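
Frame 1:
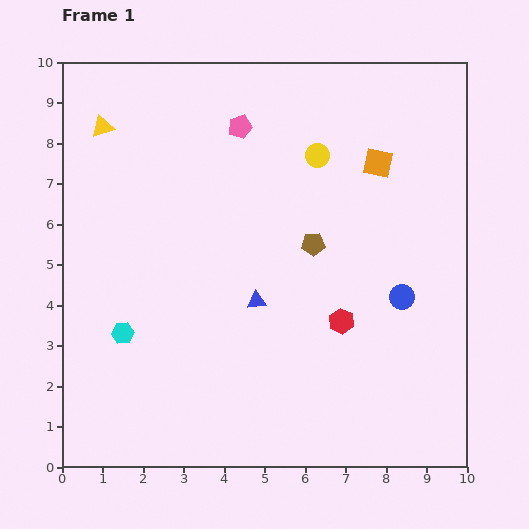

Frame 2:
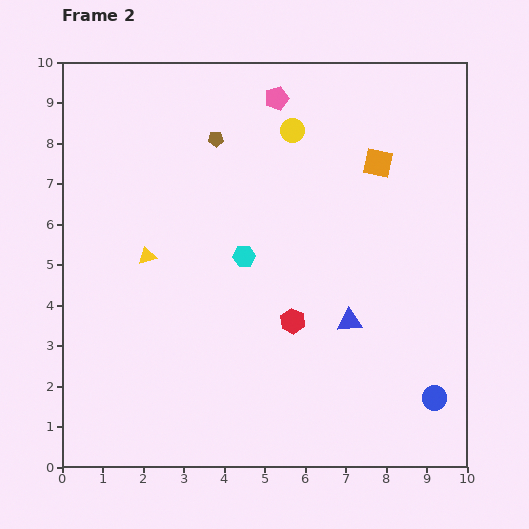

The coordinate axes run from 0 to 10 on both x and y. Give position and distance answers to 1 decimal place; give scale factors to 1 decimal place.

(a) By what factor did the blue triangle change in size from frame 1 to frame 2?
1.3×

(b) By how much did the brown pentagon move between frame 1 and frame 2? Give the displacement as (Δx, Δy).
(-2.4, 2.6)

The brown pentagon was at (6.2, 5.5) in frame 1 and (3.8, 8.1) in frame 2.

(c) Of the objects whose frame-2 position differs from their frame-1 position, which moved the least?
the yellow circle

(moved 0.8)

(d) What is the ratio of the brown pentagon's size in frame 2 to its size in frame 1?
0.7×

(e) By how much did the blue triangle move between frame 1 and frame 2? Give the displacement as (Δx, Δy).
(2.3, -0.5)

The blue triangle was at (4.8, 4.1) in frame 1 and (7.1, 3.6) in frame 2.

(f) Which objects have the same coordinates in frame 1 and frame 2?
the orange square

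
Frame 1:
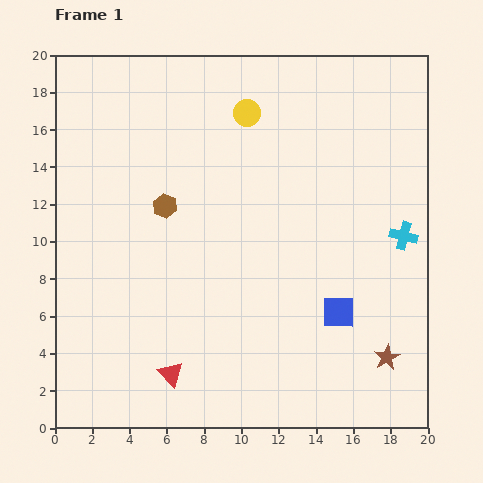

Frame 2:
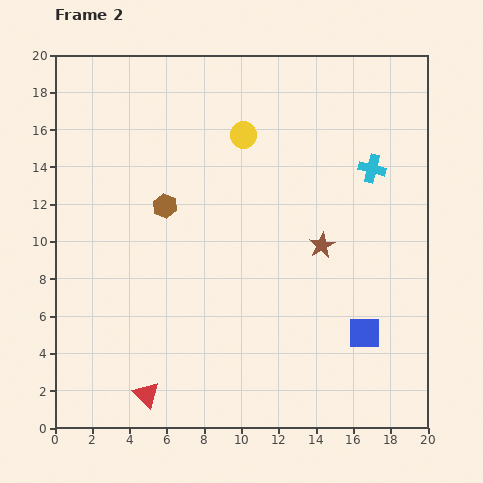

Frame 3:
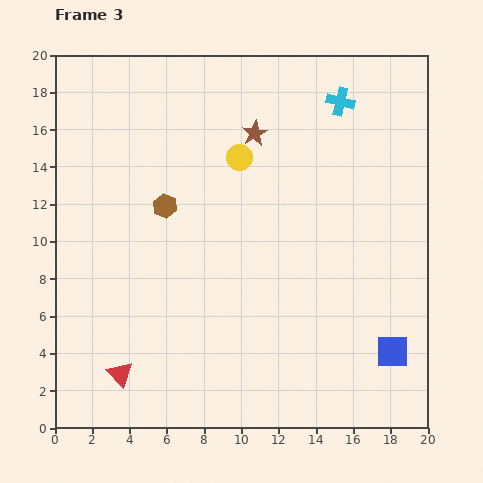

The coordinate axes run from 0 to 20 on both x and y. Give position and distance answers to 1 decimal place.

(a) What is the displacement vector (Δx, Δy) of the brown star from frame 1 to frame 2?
(-3.5, 6.0)

The brown star was at (17.8, 3.8) in frame 1 and (14.3, 9.8) in frame 2.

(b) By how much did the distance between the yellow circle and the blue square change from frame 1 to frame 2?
+0.6

Distance in frame 1: 11.8. Distance in frame 2: 12.4.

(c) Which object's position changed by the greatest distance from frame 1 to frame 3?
the brown star

(moved 13.9; next 8.0)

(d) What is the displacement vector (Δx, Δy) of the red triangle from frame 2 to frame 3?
(-1.4, 1.1)

The red triangle was at (4.9, 1.8) in frame 2 and (3.5, 2.9) in frame 3.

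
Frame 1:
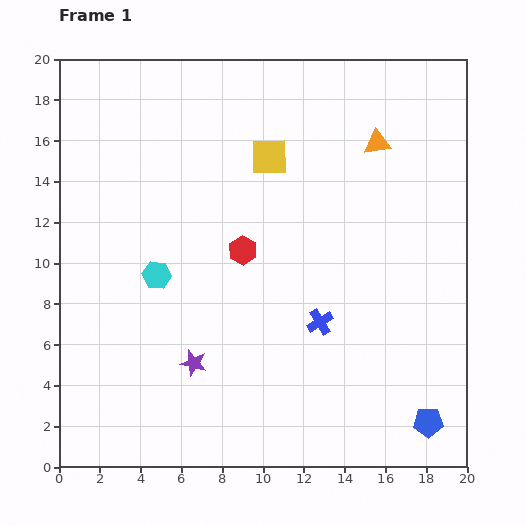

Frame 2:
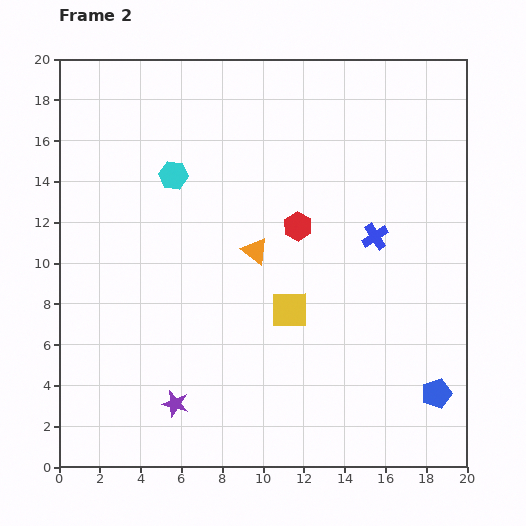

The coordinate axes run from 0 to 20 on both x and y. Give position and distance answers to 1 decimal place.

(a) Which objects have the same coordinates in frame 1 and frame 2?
none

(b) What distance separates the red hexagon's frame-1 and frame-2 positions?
3.0

The red hexagon moved from (9.0, 10.6) to (11.7, 11.8), a distance of √(2.7² + 1.2²) ≈ 3.0.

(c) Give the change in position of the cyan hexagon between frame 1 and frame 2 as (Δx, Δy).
(0.8, 4.9)

The cyan hexagon was at (4.8, 9.4) in frame 1 and (5.6, 14.3) in frame 2.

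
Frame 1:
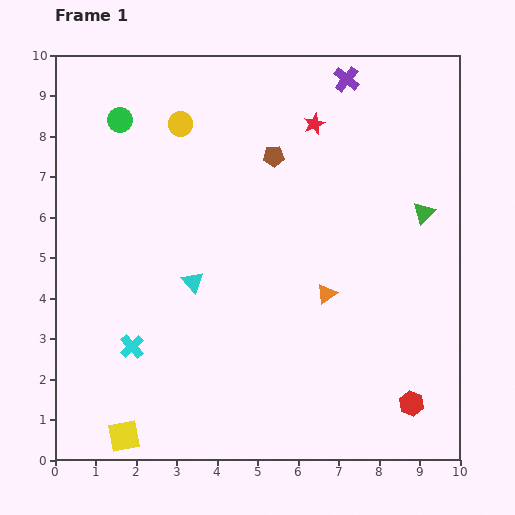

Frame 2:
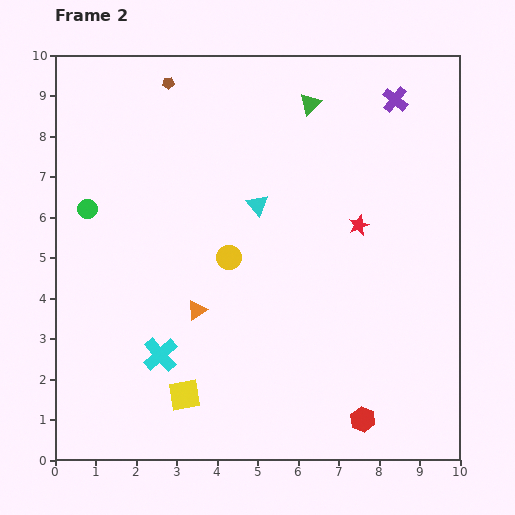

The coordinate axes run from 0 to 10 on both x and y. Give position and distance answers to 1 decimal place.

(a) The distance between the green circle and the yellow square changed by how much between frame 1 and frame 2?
-2.6

Distance in frame 1: 7.8. Distance in frame 2: 5.2.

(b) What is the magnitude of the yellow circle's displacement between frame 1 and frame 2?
3.5

The yellow circle moved from (3.1, 8.3) to (4.3, 5.0), a distance of √(1.2² + 3.3²) ≈ 3.5.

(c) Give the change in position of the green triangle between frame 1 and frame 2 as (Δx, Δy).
(-2.8, 2.7)

The green triangle was at (9.1, 6.1) in frame 1 and (6.3, 8.8) in frame 2.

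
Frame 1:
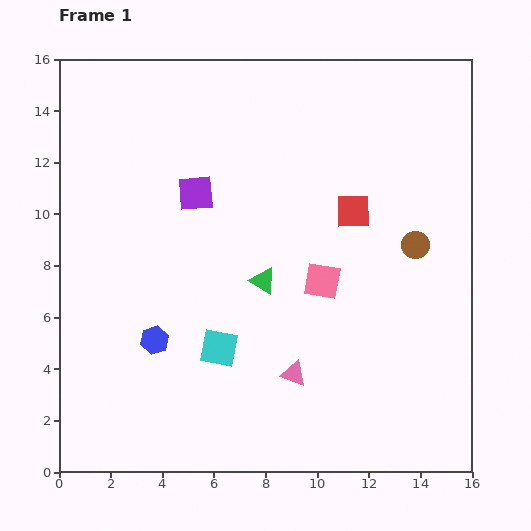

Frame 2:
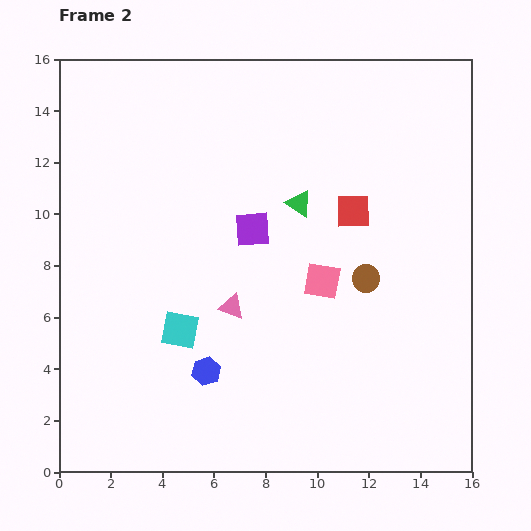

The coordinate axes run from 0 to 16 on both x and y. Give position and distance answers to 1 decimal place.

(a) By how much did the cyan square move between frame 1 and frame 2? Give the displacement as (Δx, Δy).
(-1.5, 0.7)

The cyan square was at (6.2, 4.8) in frame 1 and (4.7, 5.5) in frame 2.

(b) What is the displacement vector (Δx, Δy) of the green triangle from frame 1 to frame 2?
(1.4, 3.0)

The green triangle was at (7.9, 7.4) in frame 1 and (9.3, 10.4) in frame 2.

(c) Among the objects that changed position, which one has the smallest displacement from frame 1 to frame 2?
the cyan square

(moved 1.7)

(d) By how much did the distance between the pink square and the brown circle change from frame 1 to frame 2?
-2.2

Distance in frame 1: 3.9. Distance in frame 2: 1.7.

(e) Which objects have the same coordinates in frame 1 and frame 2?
the pink square, the red square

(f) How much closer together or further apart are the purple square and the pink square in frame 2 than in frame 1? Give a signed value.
-2.6

Distance in frame 1: 6.0. Distance in frame 2: 3.4.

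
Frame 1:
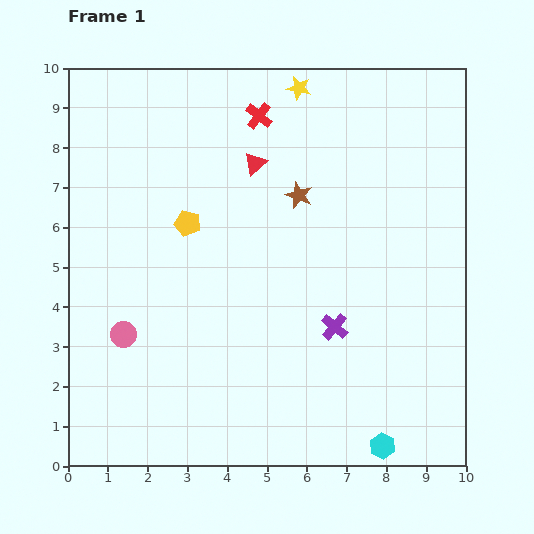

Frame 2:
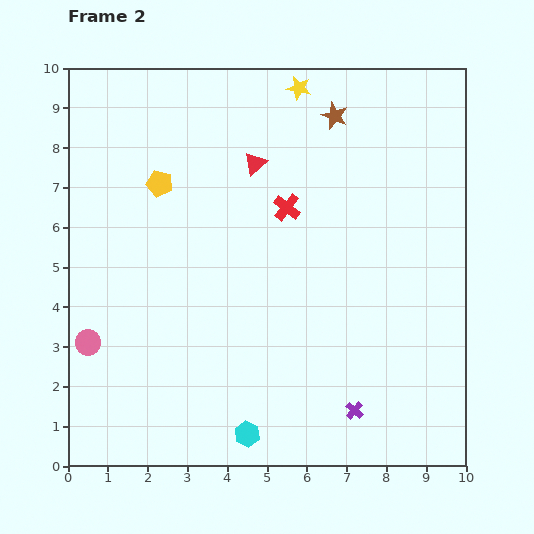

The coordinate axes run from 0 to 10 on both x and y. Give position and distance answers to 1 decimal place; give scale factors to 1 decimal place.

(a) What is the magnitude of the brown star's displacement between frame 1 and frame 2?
2.2

The brown star moved from (5.8, 6.8) to (6.7, 8.8), a distance of √(0.9² + 2.0²) ≈ 2.2.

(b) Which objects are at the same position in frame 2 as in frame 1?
the yellow star, the red triangle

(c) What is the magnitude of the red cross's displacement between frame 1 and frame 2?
2.4

The red cross moved from (4.8, 8.8) to (5.5, 6.5), a distance of √(0.7² + 2.3²) ≈ 2.4.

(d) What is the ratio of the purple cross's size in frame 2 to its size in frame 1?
0.7×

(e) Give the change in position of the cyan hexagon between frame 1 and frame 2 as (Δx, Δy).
(-3.4, 0.3)

The cyan hexagon was at (7.9, 0.5) in frame 1 and (4.5, 0.8) in frame 2.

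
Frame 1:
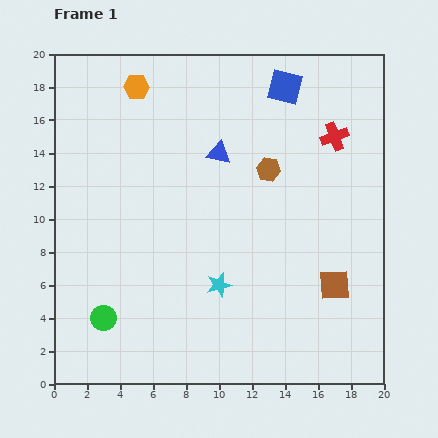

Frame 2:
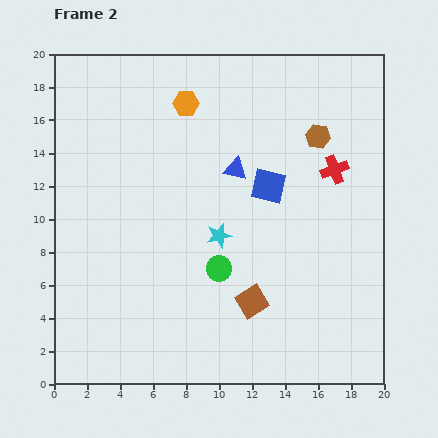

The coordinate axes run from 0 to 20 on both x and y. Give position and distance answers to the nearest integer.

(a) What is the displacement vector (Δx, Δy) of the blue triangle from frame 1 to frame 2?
(1, -1)

The blue triangle was at (10, 14) in frame 1 and (11, 13) in frame 2.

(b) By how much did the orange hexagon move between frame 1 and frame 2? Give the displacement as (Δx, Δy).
(3, -1)

The orange hexagon was at (5, 18) in frame 1 and (8, 17) in frame 2.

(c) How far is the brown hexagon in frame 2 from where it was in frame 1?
4

The brown hexagon moved from (13, 13) to (16, 15), a distance of √(3² + 2²) ≈ 4.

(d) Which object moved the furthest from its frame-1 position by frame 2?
the green circle

(moved 8; next 6)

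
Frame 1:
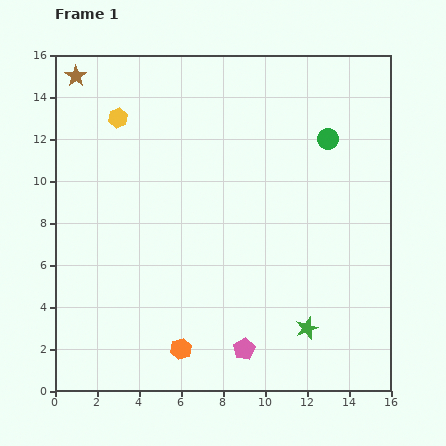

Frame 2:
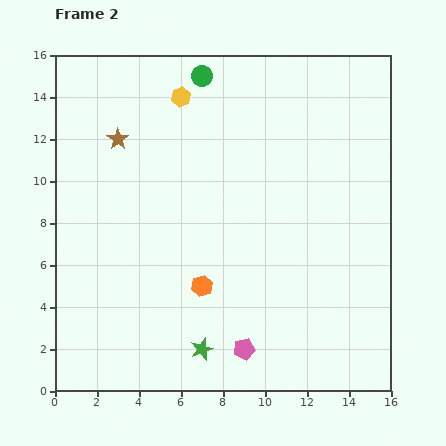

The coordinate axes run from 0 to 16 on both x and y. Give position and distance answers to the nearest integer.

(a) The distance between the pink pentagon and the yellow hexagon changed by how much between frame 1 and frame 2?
-1

Distance in frame 1: 13. Distance in frame 2: 12.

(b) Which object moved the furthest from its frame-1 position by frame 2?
the green circle

(moved 7; next 5)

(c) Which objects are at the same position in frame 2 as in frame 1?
the pink pentagon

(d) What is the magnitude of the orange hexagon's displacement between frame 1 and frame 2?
3

The orange hexagon moved from (6, 2) to (7, 5), a distance of √(1² + 3²) ≈ 3.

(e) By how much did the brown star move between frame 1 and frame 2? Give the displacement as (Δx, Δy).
(2, -3)

The brown star was at (1, 15) in frame 1 and (3, 12) in frame 2.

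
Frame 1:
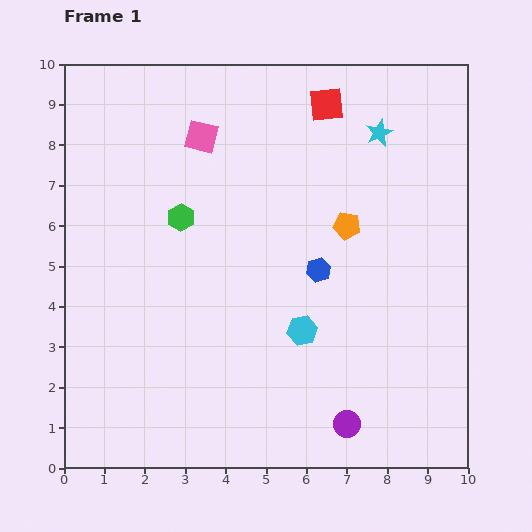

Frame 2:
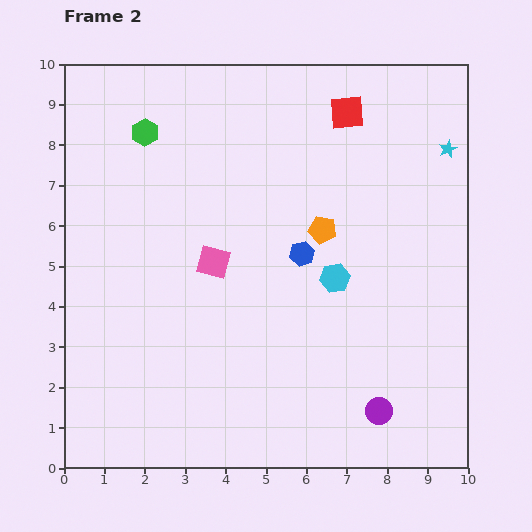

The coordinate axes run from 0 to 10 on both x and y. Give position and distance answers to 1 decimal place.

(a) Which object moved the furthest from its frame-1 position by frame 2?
the pink square

(moved 3.1; next 2.3)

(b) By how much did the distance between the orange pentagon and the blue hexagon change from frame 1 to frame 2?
-0.5

Distance in frame 1: 1.3. Distance in frame 2: 0.8.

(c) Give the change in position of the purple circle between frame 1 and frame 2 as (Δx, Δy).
(0.8, 0.3)

The purple circle was at (7.0, 1.1) in frame 1 and (7.8, 1.4) in frame 2.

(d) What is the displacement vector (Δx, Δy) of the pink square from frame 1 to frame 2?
(0.3, -3.1)

The pink square was at (3.4, 8.2) in frame 1 and (3.7, 5.1) in frame 2.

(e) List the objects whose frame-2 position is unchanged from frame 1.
none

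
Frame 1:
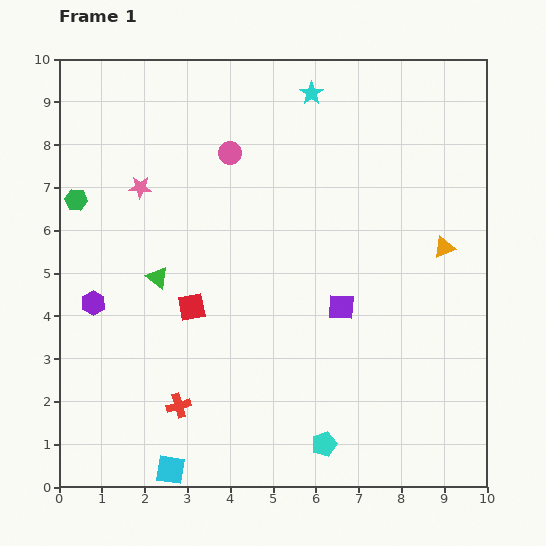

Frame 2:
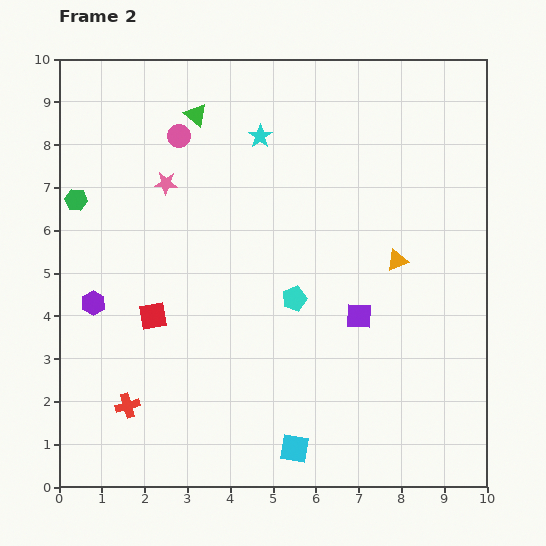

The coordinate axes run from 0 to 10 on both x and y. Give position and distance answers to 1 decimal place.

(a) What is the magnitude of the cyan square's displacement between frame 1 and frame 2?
2.9

The cyan square moved from (2.6, 0.4) to (5.5, 0.9), a distance of √(2.9² + 0.5²) ≈ 2.9.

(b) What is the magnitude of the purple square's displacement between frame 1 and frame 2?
0.4

The purple square moved from (6.6, 4.2) to (7.0, 4.0), a distance of √(0.4² + 0.2²) ≈ 0.4.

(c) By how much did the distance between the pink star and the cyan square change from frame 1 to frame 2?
+0.3

Distance in frame 1: 6.6. Distance in frame 2: 6.9.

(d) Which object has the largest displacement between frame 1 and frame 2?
the green triangle

(moved 3.9; next 3.5)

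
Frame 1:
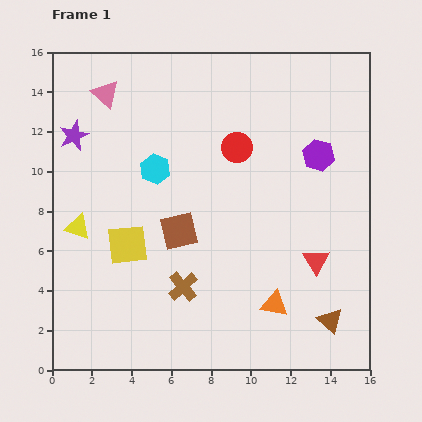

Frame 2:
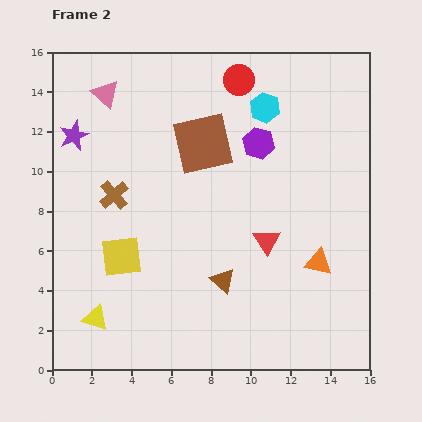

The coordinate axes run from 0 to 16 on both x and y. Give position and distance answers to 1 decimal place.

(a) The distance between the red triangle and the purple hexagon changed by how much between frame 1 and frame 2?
-0.4

Distance in frame 1: 5.3. Distance in frame 2: 4.9.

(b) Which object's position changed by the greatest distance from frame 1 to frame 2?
the cyan hexagon

(moved 6.3; next 5.8)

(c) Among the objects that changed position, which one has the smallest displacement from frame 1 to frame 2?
the yellow square

(moved 0.7)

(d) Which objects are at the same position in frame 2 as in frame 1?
the pink triangle, the purple star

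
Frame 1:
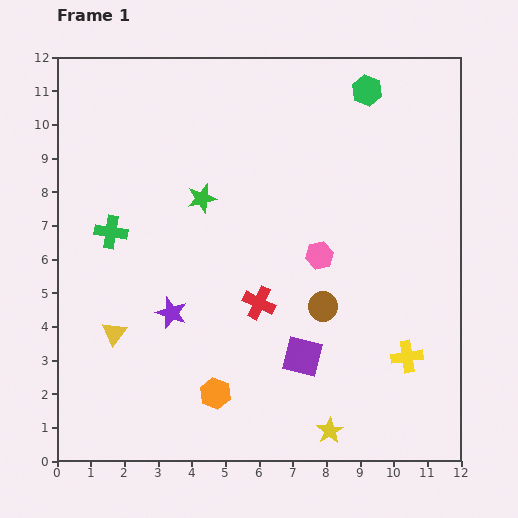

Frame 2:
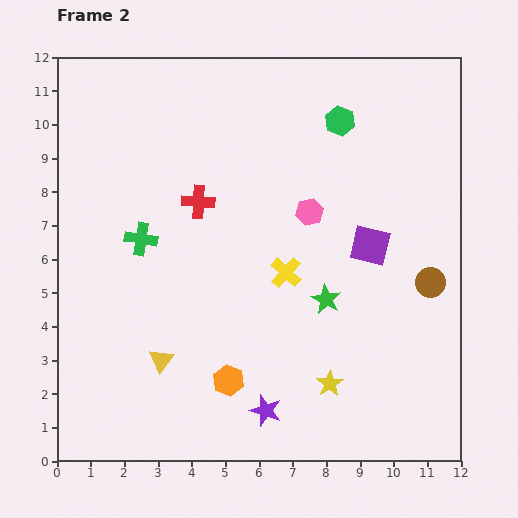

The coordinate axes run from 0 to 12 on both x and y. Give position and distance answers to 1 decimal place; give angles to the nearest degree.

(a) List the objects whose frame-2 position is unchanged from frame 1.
none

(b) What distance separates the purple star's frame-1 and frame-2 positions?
4.0

The purple star moved from (3.4, 4.4) to (6.2, 1.5), a distance of √(2.8² + 2.9²) ≈ 4.0.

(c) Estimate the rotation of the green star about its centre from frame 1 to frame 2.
30° counter-clockwise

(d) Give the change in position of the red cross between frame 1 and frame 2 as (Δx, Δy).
(-1.8, 3.0)

The red cross was at (6.0, 4.7) in frame 1 and (4.2, 7.7) in frame 2.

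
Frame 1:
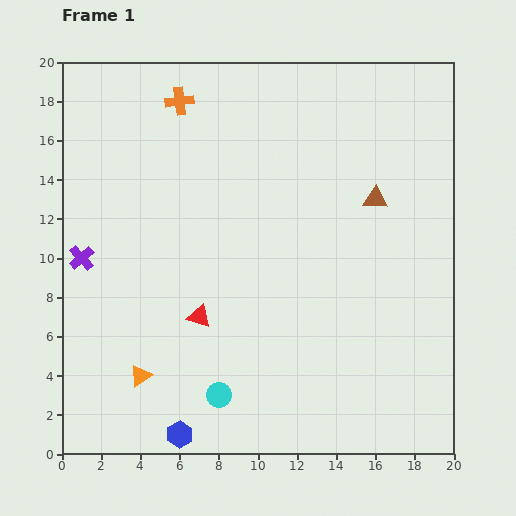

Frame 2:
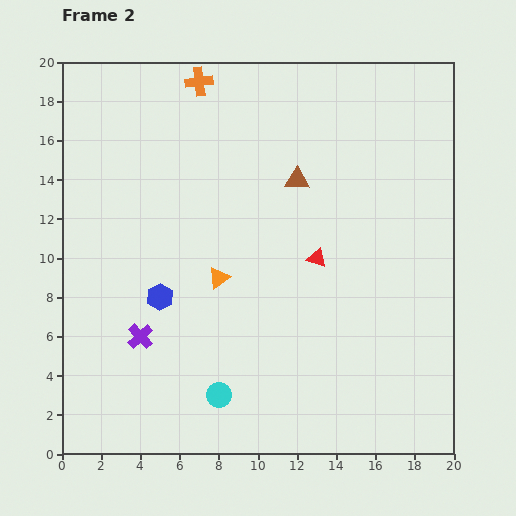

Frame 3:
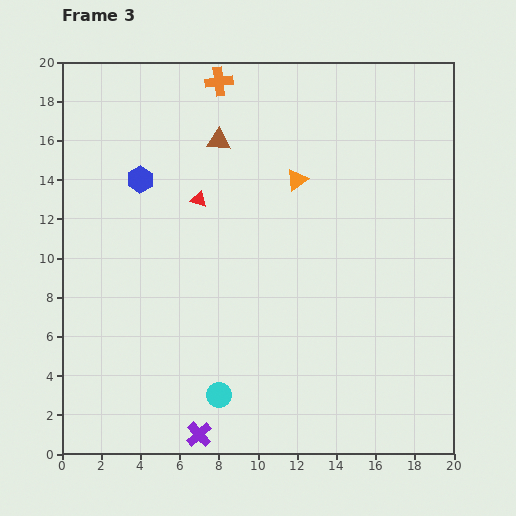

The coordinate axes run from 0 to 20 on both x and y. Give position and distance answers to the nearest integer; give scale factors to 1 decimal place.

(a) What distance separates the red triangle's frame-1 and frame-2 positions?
7

The red triangle moved from (7, 7) to (13, 10), a distance of √(6² + 3²) ≈ 7.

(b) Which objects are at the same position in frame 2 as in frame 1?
the cyan circle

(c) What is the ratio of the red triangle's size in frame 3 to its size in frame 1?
0.7×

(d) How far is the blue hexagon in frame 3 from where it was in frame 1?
13

The blue hexagon moved from (6, 1) to (4, 14), a distance of √(2² + 13²) ≈ 13.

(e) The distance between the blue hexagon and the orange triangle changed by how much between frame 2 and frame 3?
+5

Distance in frame 2: 3. Distance in frame 3: 8.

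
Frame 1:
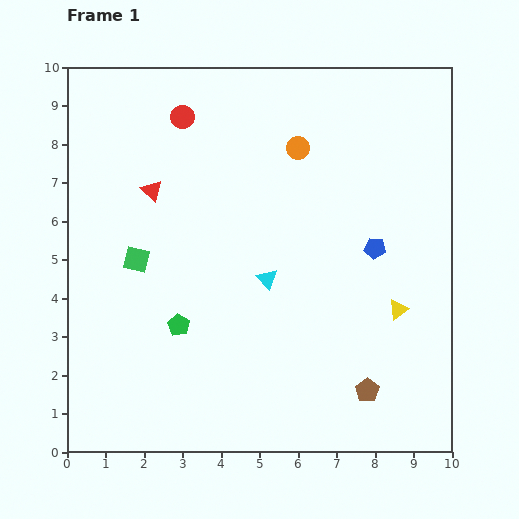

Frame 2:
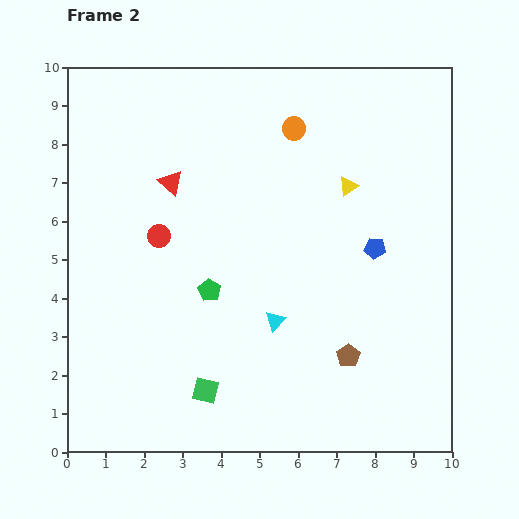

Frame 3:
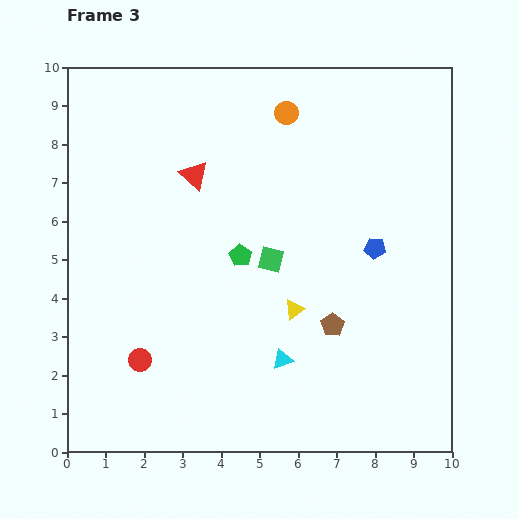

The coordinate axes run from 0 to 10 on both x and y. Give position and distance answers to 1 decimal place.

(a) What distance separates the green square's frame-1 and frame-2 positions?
3.8

The green square moved from (1.8, 5.0) to (3.6, 1.6), a distance of √(1.8² + 3.4²) ≈ 3.8.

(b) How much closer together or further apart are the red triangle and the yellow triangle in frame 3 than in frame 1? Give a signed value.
-2.7

Distance in frame 1: 7.1. Distance in frame 3: 4.4.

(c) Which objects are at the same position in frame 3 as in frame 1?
the blue pentagon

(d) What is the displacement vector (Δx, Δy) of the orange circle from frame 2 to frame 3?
(-0.2, 0.4)

The orange circle was at (5.9, 8.4) in frame 2 and (5.7, 8.8) in frame 3.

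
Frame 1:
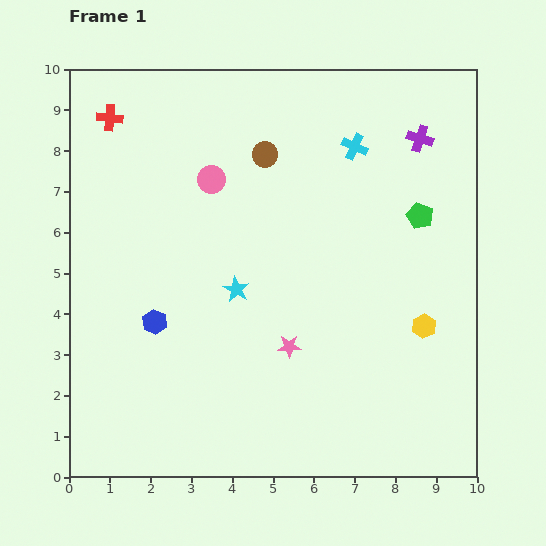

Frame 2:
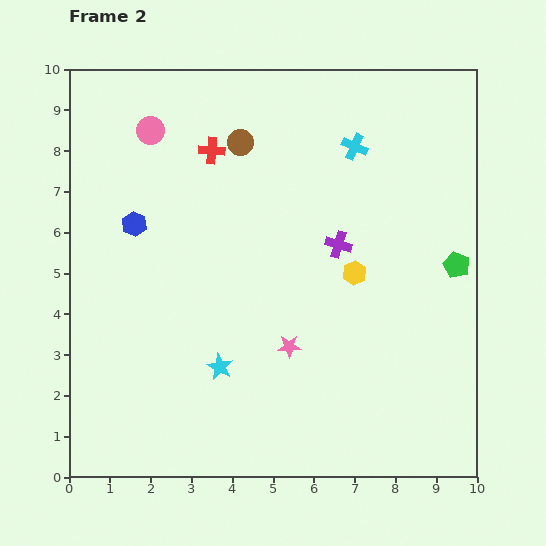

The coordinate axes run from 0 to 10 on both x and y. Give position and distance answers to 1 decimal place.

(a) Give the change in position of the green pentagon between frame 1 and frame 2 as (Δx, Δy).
(0.9, -1.2)

The green pentagon was at (8.6, 6.4) in frame 1 and (9.5, 5.2) in frame 2.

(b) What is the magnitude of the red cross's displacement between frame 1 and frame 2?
2.6

The red cross moved from (1.0, 8.8) to (3.5, 8.0), a distance of √(2.5² + 0.8²) ≈ 2.6.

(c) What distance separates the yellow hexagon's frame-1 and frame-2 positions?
2.1

The yellow hexagon moved from (8.7, 3.7) to (7.0, 5.0), a distance of √(1.7² + 1.3²) ≈ 2.1.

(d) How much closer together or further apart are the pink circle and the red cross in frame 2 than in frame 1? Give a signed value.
-1.3

Distance in frame 1: 2.9. Distance in frame 2: 1.6.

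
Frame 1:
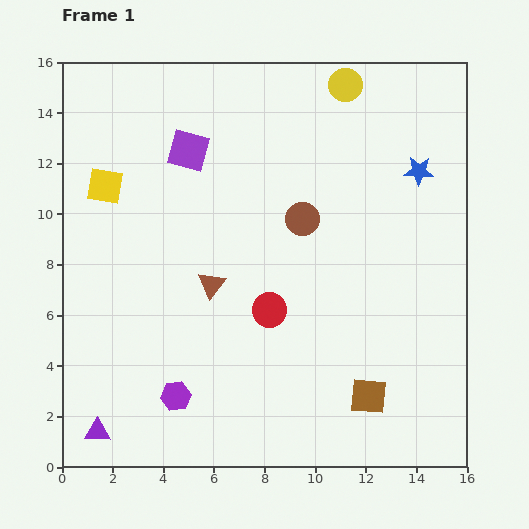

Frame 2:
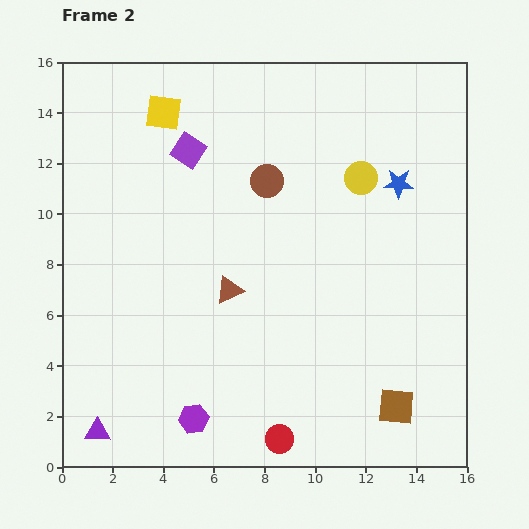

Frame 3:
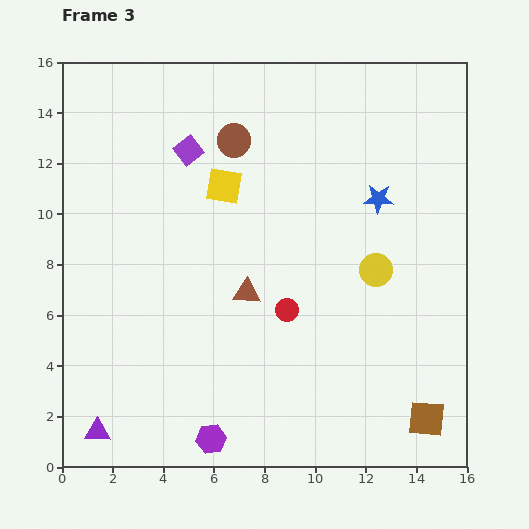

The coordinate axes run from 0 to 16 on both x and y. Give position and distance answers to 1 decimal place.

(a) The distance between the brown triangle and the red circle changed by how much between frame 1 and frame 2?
+3.7

Distance in frame 1: 2.5. Distance in frame 2: 6.2.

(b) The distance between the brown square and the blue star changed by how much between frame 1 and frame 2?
-0.3

Distance in frame 1: 9.1. Distance in frame 2: 8.8.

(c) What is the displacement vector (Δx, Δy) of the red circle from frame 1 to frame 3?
(0.7, 0.0)

The red circle was at (8.2, 6.2) in frame 1 and (8.9, 6.2) in frame 3.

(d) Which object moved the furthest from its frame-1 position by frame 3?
the yellow circle

(moved 7.4; next 4.7)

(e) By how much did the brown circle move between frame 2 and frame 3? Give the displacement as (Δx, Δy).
(-1.3, 1.6)

The brown circle was at (8.1, 11.3) in frame 2 and (6.8, 12.9) in frame 3.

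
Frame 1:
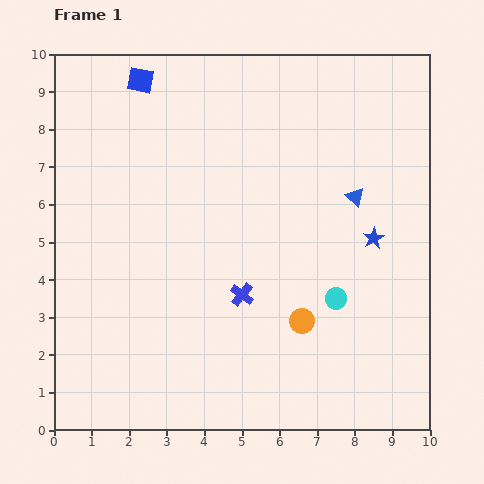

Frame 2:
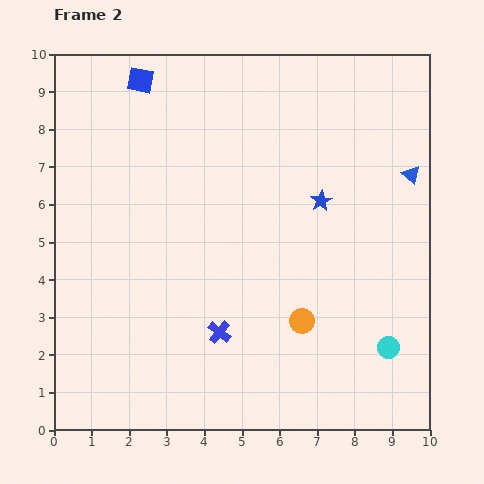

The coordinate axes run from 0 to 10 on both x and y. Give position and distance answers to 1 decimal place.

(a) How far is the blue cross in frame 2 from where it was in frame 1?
1.2

The blue cross moved from (5.0, 3.6) to (4.4, 2.6), a distance of √(0.6² + 1.0²) ≈ 1.2.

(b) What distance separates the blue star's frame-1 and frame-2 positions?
1.7

The blue star moved from (8.5, 5.1) to (7.1, 6.1), a distance of √(1.4² + 1.0²) ≈ 1.7.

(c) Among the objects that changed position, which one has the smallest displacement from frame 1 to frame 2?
the blue cross

(moved 1.2)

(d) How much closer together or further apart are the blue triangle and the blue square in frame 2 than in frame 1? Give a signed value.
+1.1

Distance in frame 1: 6.5. Distance in frame 2: 7.6.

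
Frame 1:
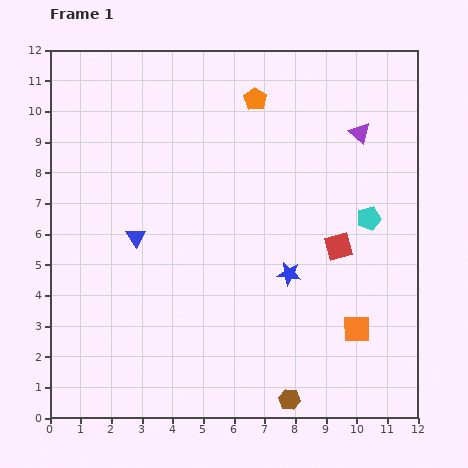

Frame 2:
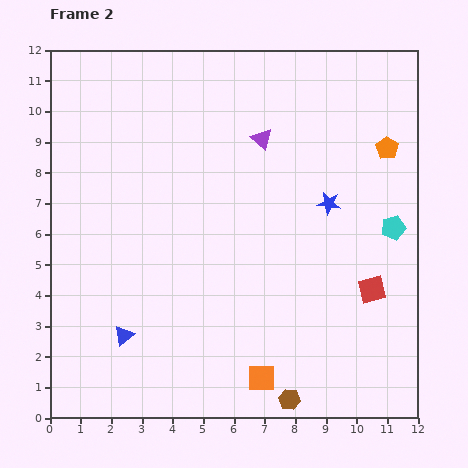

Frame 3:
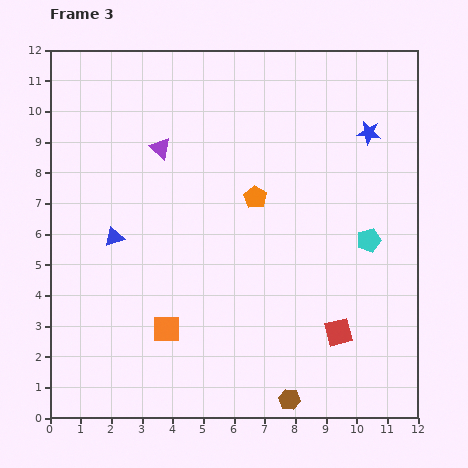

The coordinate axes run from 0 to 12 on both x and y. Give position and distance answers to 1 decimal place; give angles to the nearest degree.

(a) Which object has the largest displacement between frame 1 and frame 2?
the orange pentagon

(moved 4.6; next 3.5)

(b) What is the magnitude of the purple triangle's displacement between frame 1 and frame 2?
3.2

The purple triangle moved from (10.1, 9.3) to (6.9, 9.1), a distance of √(3.2² + 0.2²) ≈ 3.2.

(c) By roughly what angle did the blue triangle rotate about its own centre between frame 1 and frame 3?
42° clockwise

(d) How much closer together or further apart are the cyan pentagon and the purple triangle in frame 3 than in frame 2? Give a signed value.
+2.2

Distance in frame 2: 5.2. Distance in frame 3: 7.4.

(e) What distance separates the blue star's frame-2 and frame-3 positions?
2.6

The blue star moved from (9.1, 7.0) to (10.4, 9.3), a distance of √(1.3² + 2.3²) ≈ 2.6.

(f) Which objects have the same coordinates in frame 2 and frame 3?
the brown hexagon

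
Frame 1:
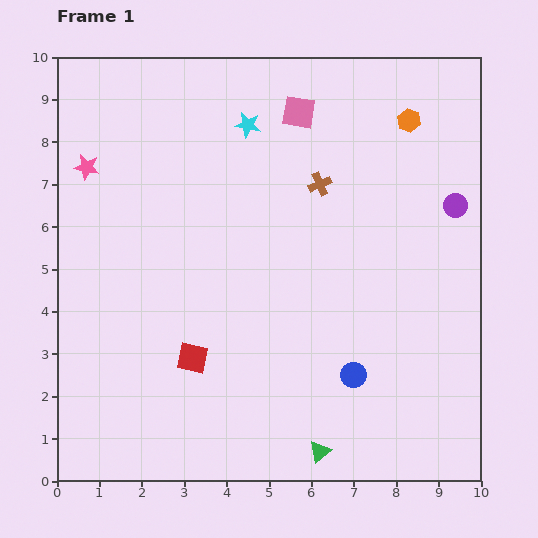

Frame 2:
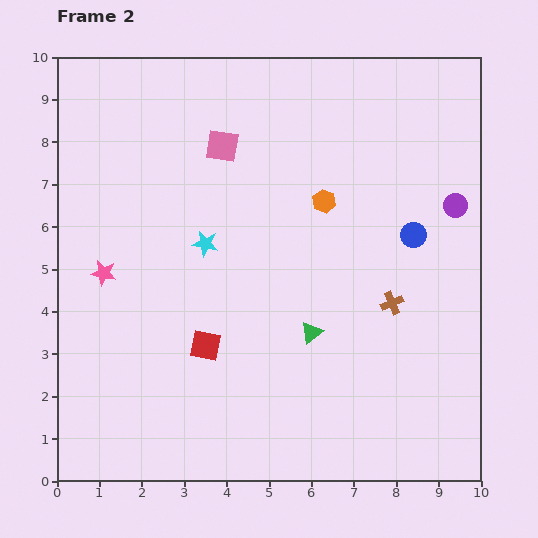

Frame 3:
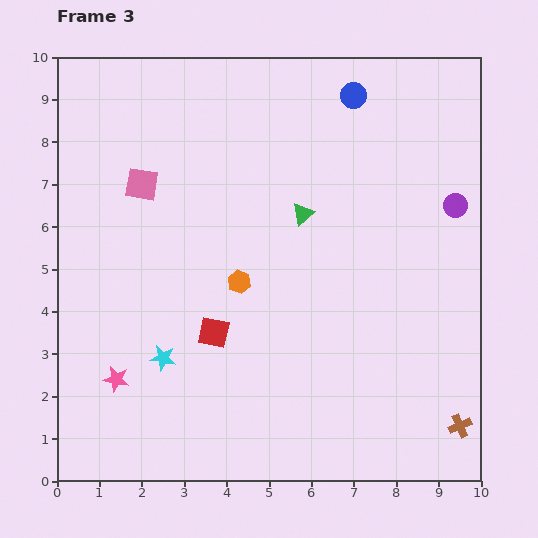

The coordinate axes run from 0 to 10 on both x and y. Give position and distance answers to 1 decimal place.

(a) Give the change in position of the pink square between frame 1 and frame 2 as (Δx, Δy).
(-1.8, -0.8)

The pink square was at (5.7, 8.7) in frame 1 and (3.9, 7.9) in frame 2.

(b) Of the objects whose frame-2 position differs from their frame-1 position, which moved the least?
the red square

(moved 0.4)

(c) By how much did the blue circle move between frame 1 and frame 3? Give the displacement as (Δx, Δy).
(0.0, 6.6)

The blue circle was at (7.0, 2.5) in frame 1 and (7.0, 9.1) in frame 3.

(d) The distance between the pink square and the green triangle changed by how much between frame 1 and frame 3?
-4.1

Distance in frame 1: 8.0. Distance in frame 3: 3.9.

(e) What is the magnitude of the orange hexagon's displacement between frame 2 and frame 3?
2.8

The orange hexagon moved from (6.3, 6.6) to (4.3, 4.7), a distance of √(2.0² + 1.9²) ≈ 2.8.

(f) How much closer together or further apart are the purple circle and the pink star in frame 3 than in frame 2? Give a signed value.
+0.5

Distance in frame 2: 8.5. Distance in frame 3: 9.0.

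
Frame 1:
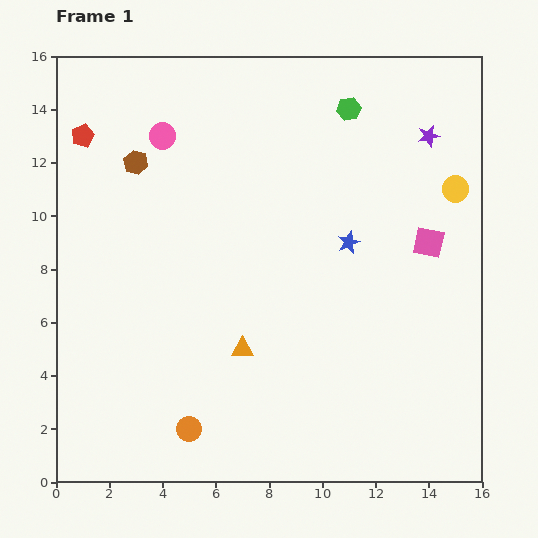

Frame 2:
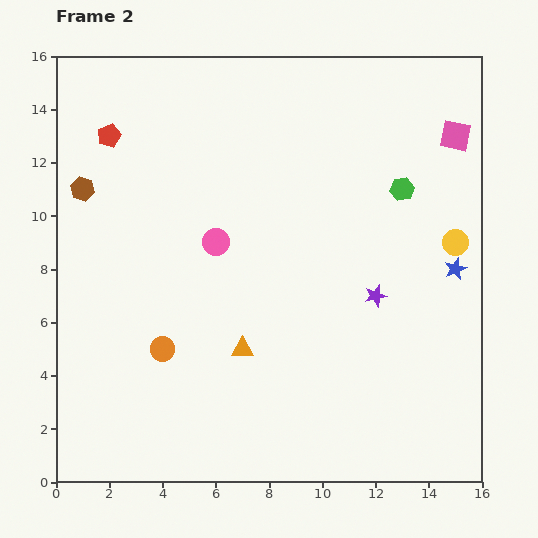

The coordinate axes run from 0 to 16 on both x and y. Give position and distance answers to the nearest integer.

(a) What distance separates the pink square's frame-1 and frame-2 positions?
4

The pink square moved from (14, 9) to (15, 13), a distance of √(1² + 4²) ≈ 4.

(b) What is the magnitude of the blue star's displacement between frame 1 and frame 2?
4

The blue star moved from (11, 9) to (15, 8), a distance of √(4² + 1²) ≈ 4.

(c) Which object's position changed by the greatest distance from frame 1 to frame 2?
the purple star

(moved 6; next 4)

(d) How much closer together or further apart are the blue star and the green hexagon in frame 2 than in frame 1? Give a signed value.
-1

Distance in frame 1: 5. Distance in frame 2: 4.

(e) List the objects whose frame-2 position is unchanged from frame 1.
the orange triangle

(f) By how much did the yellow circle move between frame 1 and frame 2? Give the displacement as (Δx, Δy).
(0, -2)

The yellow circle was at (15, 11) in frame 1 and (15, 9) in frame 2.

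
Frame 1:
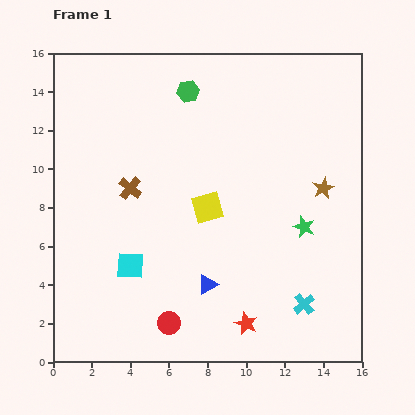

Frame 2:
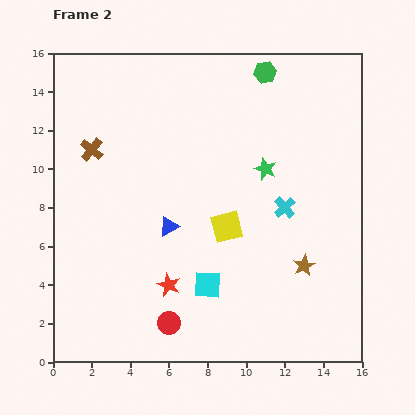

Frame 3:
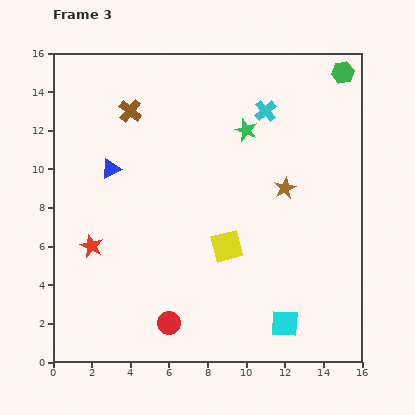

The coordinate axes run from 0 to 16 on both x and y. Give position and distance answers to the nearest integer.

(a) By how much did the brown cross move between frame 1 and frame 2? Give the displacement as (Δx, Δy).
(-2, 2)

The brown cross was at (4, 9) in frame 1 and (2, 11) in frame 2.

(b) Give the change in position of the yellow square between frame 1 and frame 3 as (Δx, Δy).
(1, -2)

The yellow square was at (8, 8) in frame 1 and (9, 6) in frame 3.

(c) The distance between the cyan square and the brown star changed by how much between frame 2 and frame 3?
+2

Distance in frame 2: 5. Distance in frame 3: 7.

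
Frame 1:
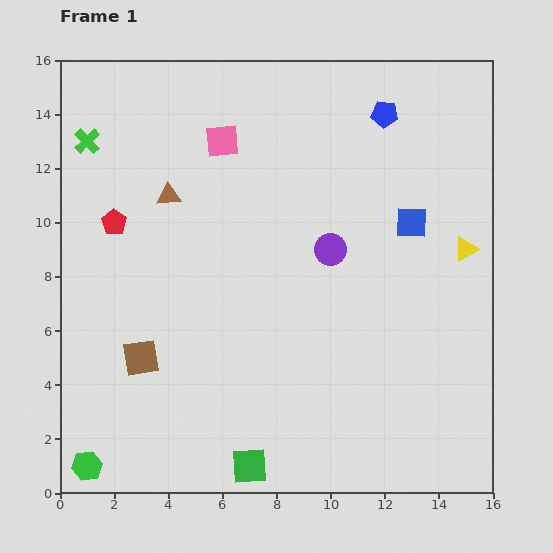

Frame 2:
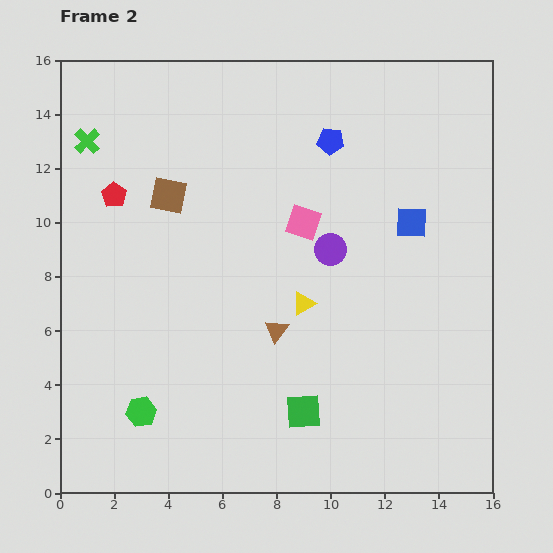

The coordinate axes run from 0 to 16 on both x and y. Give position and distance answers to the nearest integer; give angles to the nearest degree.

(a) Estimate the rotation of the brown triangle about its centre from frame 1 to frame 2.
48° counter-clockwise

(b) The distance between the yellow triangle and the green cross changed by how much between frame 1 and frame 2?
-5

Distance in frame 1: 15. Distance in frame 2: 10.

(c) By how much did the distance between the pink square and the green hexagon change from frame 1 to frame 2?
-4

Distance in frame 1: 13. Distance in frame 2: 9.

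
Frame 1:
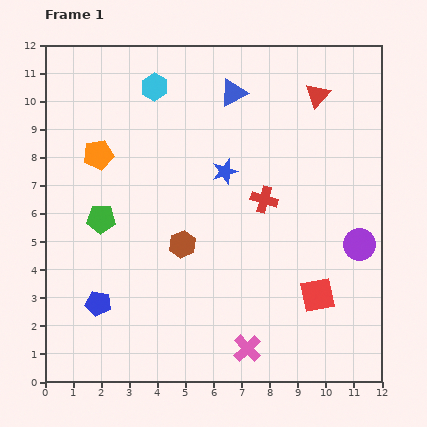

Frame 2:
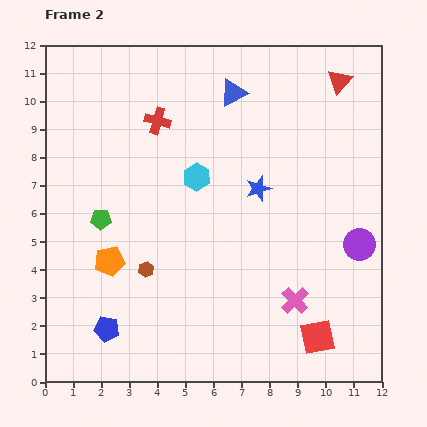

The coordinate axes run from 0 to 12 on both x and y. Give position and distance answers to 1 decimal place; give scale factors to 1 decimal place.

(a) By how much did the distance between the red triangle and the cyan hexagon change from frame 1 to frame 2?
+0.3

Distance in frame 1: 5.8. Distance in frame 2: 6.1.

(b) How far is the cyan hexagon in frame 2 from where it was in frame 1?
3.5

The cyan hexagon moved from (3.9, 10.5) to (5.4, 7.3), a distance of √(1.5² + 3.2²) ≈ 3.5.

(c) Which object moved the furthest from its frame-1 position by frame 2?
the red cross

(moved 4.7; next 3.8)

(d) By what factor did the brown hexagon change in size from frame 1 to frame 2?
0.6×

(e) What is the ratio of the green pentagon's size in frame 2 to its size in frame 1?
0.7×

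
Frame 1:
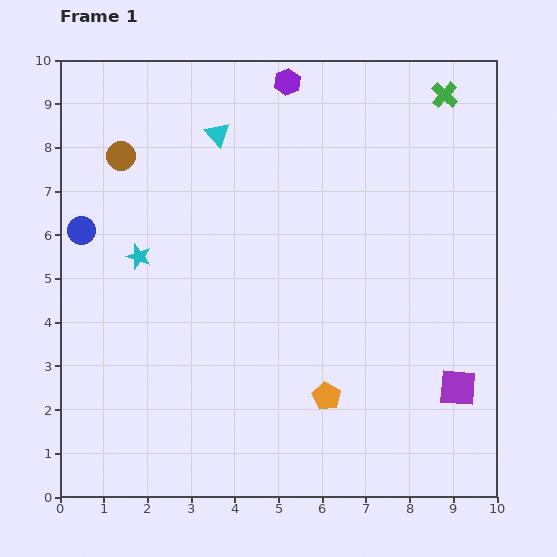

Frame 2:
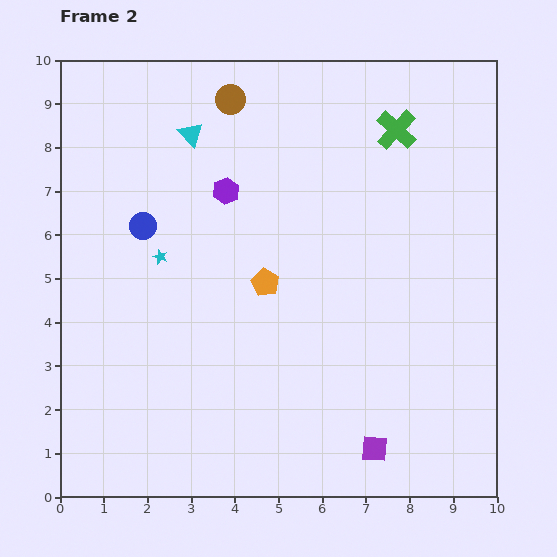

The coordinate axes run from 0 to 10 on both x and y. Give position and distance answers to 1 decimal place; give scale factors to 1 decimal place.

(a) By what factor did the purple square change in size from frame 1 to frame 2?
0.7×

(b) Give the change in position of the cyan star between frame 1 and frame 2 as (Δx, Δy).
(0.5, 0.0)

The cyan star was at (1.8, 5.5) in frame 1 and (2.3, 5.5) in frame 2.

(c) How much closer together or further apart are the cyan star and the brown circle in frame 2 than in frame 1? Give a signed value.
+1.6

Distance in frame 1: 2.3. Distance in frame 2: 3.9.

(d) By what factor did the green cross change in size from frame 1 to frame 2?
1.5×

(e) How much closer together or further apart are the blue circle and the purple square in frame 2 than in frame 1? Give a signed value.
-1.9

Distance in frame 1: 9.3. Distance in frame 2: 7.4.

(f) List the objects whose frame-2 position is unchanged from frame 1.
none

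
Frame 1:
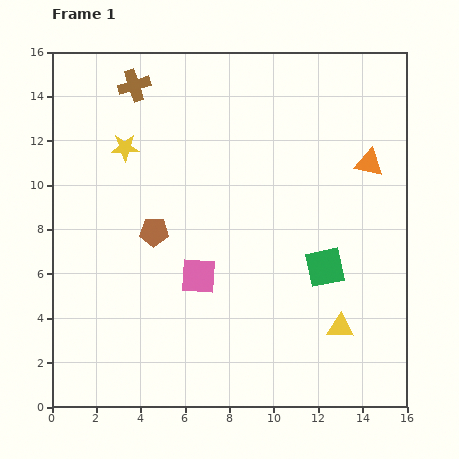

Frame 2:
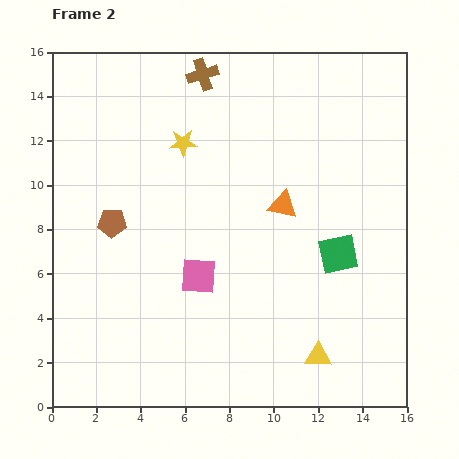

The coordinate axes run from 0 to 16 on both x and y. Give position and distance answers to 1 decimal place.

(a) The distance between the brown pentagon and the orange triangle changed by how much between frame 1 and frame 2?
-2.5

Distance in frame 1: 10.2. Distance in frame 2: 7.7.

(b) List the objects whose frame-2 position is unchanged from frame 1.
the pink square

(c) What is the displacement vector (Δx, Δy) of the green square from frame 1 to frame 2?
(0.6, 0.6)

The green square was at (12.3, 6.3) in frame 1 and (12.9, 6.9) in frame 2.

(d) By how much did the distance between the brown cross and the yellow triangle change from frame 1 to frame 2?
-0.6

Distance in frame 1: 14.3. Distance in frame 2: 13.7.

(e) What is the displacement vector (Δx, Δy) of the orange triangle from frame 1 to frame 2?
(-3.9, -1.9)

The orange triangle was at (14.3, 11.0) in frame 1 and (10.4, 9.1) in frame 2.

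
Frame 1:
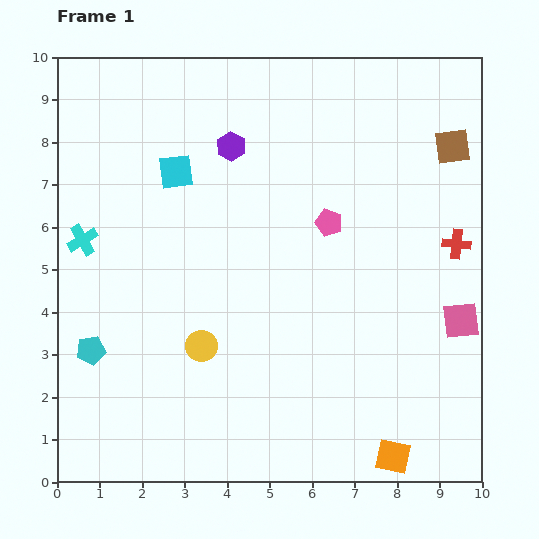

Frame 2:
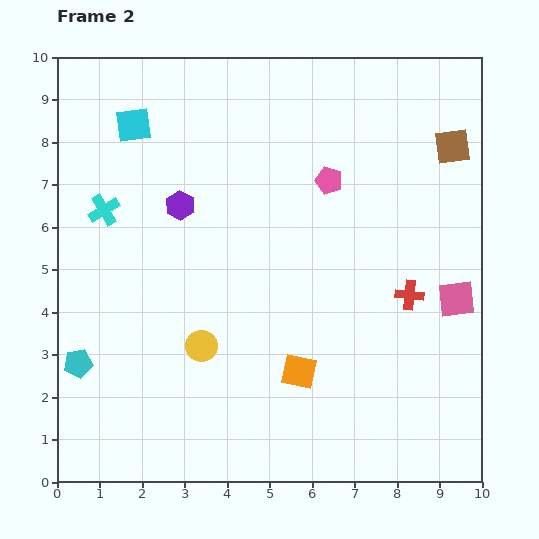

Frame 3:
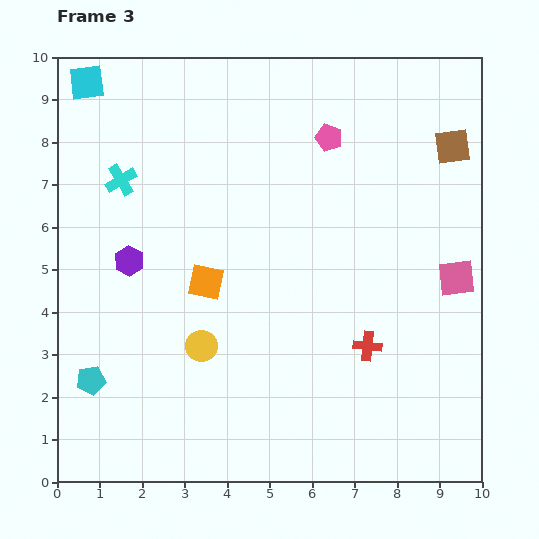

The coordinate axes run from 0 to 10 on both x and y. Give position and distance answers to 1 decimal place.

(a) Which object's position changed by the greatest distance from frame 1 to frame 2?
the orange square

(moved 3.0; next 1.8)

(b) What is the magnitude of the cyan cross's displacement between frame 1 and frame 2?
0.9

The cyan cross moved from (0.6, 5.7) to (1.1, 6.4), a distance of √(0.5² + 0.7²) ≈ 0.9.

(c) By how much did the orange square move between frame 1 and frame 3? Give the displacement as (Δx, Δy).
(-4.4, 4.1)

The orange square was at (7.9, 0.6) in frame 1 and (3.5, 4.7) in frame 3.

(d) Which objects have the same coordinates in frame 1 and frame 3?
the yellow circle, the brown square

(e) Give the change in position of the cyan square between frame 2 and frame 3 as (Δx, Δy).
(-1.1, 1.0)

The cyan square was at (1.8, 8.4) in frame 2 and (0.7, 9.4) in frame 3.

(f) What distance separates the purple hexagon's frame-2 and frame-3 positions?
1.8

The purple hexagon moved from (2.9, 6.5) to (1.7, 5.2), a distance of √(1.2² + 1.3²) ≈ 1.8.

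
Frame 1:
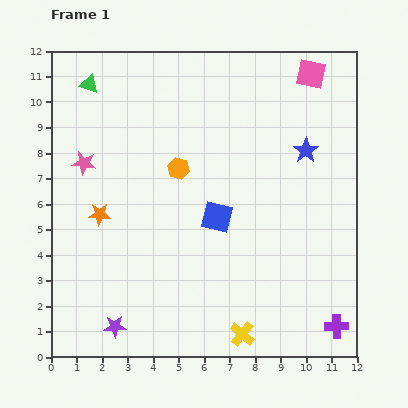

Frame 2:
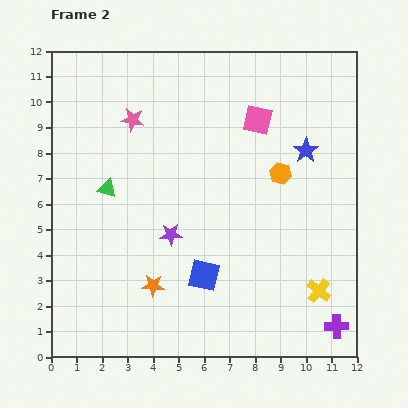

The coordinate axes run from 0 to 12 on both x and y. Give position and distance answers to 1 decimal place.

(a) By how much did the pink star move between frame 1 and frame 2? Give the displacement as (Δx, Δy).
(1.9, 1.7)

The pink star was at (1.3, 7.6) in frame 1 and (3.2, 9.3) in frame 2.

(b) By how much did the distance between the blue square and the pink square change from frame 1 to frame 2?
-0.2

Distance in frame 1: 6.7. Distance in frame 2: 6.5.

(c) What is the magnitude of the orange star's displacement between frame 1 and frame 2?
3.5

The orange star moved from (1.9, 5.6) to (4.0, 2.8), a distance of √(2.1² + 2.8²) ≈ 3.5.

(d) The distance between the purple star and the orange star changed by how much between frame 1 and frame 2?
-2.3

Distance in frame 1: 4.4. Distance in frame 2: 2.1.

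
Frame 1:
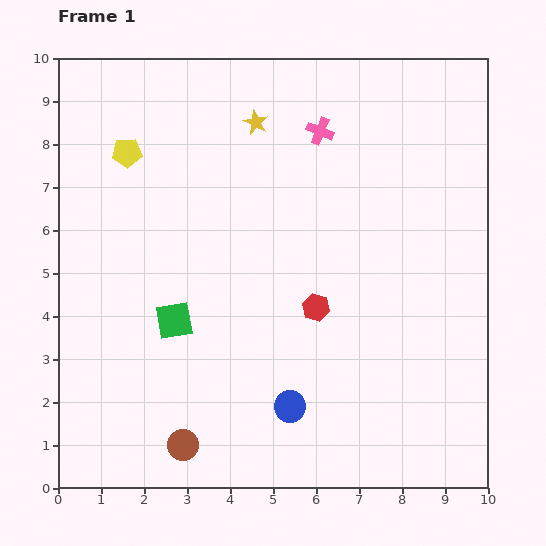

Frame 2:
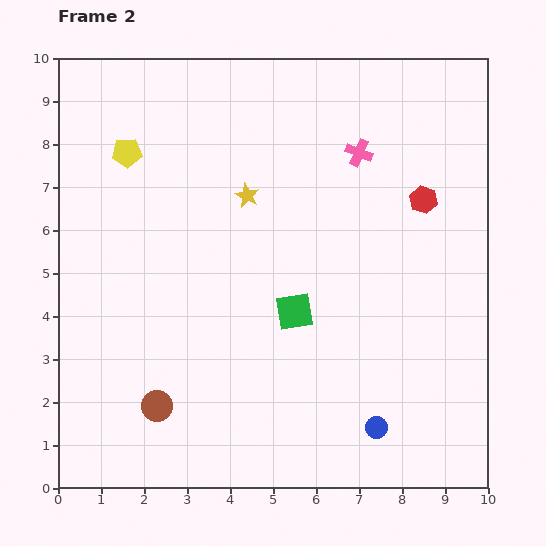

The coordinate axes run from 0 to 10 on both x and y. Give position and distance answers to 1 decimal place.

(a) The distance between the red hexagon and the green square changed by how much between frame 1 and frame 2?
+0.7

Distance in frame 1: 3.3. Distance in frame 2: 4.0.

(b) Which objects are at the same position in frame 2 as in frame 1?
the yellow pentagon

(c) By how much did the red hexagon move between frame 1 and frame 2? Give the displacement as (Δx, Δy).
(2.5, 2.5)

The red hexagon was at (6.0, 4.2) in frame 1 and (8.5, 6.7) in frame 2.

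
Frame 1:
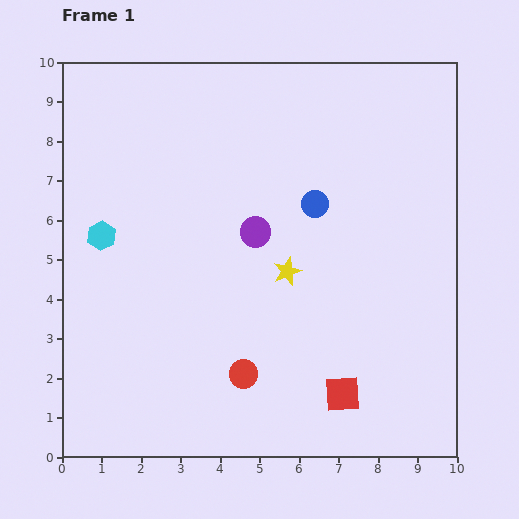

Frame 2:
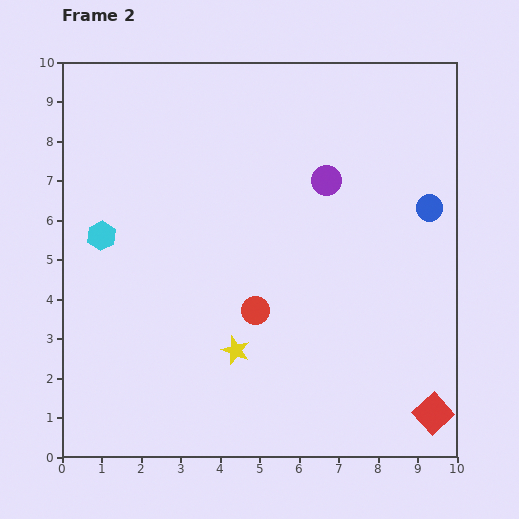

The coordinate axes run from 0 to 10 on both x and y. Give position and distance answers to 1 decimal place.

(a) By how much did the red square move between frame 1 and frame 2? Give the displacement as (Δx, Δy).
(2.3, -0.5)

The red square was at (7.1, 1.6) in frame 1 and (9.4, 1.1) in frame 2.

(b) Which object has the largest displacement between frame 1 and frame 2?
the blue circle

(moved 2.9; next 2.4)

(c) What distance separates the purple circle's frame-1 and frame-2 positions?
2.2

The purple circle moved from (4.9, 5.7) to (6.7, 7.0), a distance of √(1.8² + 1.3²) ≈ 2.2.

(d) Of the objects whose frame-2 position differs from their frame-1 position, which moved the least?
the red circle

(moved 1.6)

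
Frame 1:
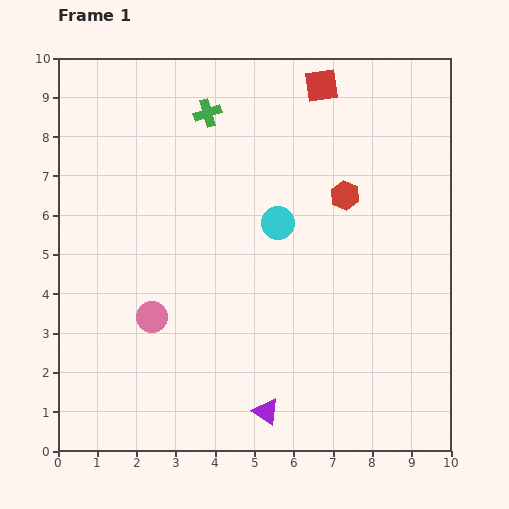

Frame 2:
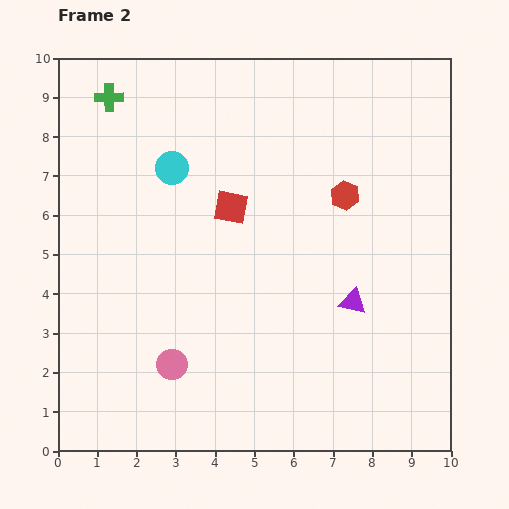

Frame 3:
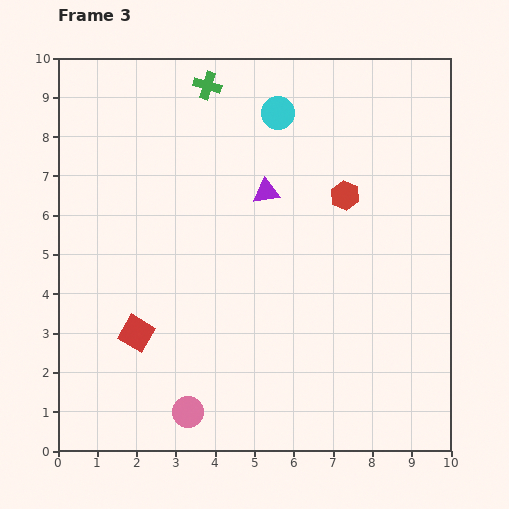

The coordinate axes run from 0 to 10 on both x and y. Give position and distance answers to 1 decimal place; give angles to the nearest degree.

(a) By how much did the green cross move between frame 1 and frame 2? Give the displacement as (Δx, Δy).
(-2.5, 0.4)

The green cross was at (3.8, 8.6) in frame 1 and (1.3, 9.0) in frame 2.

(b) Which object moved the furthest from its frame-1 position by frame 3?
the red square

(moved 7.9; next 5.6)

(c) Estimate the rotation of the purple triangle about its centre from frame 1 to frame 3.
43° counter-clockwise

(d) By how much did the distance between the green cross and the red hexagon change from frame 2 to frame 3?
-2.0

Distance in frame 2: 6.5. Distance in frame 3: 4.5.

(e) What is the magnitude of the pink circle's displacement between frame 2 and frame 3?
1.3

The pink circle moved from (2.9, 2.2) to (3.3, 1.0), a distance of √(0.4² + 1.2²) ≈ 1.3.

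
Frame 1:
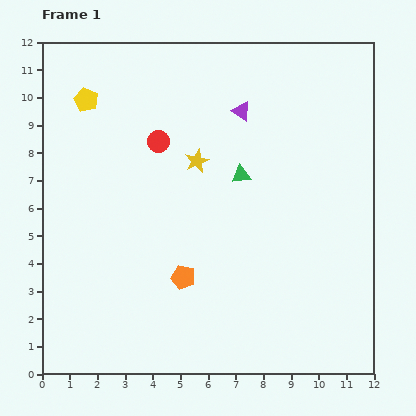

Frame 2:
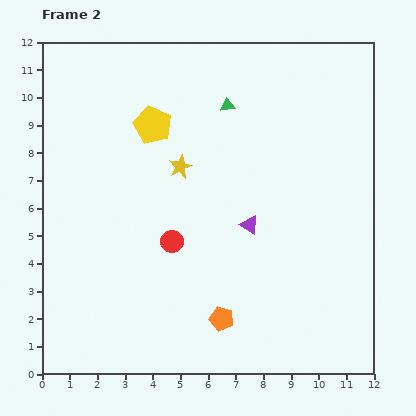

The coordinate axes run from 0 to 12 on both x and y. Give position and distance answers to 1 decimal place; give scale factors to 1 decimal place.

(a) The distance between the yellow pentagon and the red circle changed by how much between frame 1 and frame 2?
+1.3

Distance in frame 1: 3.0. Distance in frame 2: 4.3.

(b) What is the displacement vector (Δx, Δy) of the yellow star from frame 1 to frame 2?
(-0.6, -0.2)

The yellow star was at (5.6, 7.7) in frame 1 and (5.0, 7.5) in frame 2.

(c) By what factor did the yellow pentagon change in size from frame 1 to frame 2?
1.5×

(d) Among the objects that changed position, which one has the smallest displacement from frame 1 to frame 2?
the yellow star

(moved 0.6)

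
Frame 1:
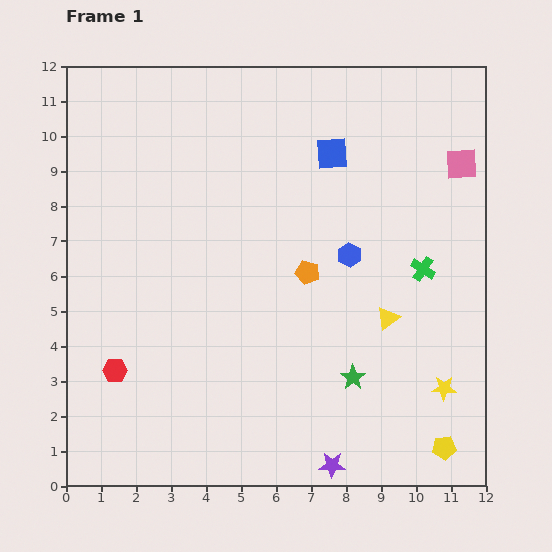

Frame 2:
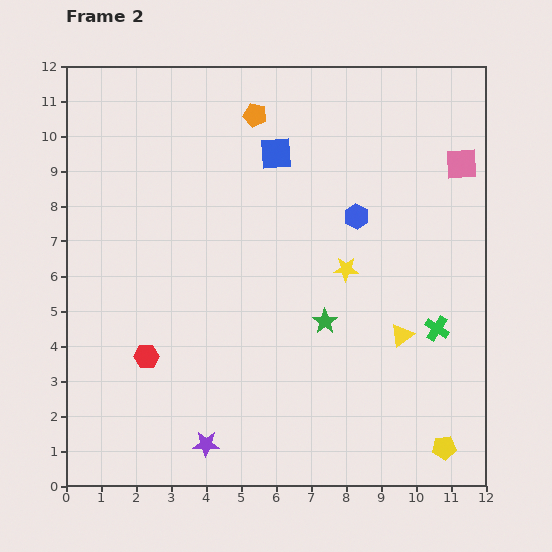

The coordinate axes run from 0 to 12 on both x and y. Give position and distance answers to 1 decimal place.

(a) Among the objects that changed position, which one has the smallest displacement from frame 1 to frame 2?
the yellow triangle

(moved 0.6)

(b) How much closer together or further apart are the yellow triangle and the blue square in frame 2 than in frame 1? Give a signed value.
+1.3

Distance in frame 1: 5.0. Distance in frame 2: 6.3.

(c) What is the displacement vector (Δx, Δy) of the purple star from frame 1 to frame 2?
(-3.6, 0.6)

The purple star was at (7.6, 0.6) in frame 1 and (4.0, 1.2) in frame 2.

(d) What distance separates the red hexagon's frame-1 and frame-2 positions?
1.0

The red hexagon moved from (1.4, 3.3) to (2.3, 3.7), a distance of √(0.9² + 0.4²) ≈ 1.0.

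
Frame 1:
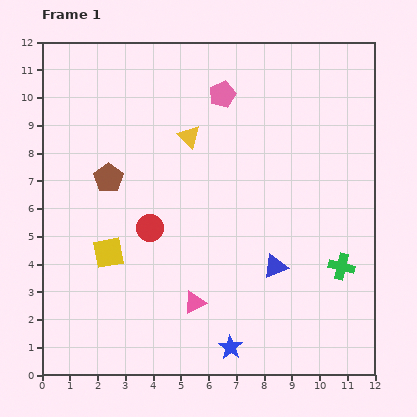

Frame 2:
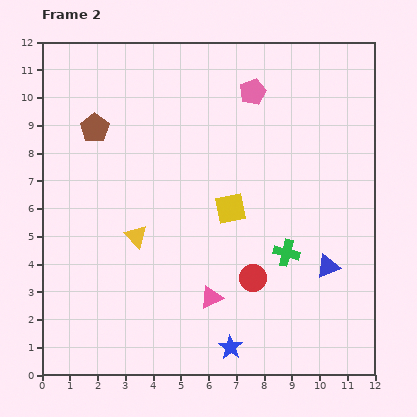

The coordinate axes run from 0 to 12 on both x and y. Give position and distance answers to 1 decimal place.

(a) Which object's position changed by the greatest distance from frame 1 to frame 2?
the yellow square

(moved 4.7; next 4.1)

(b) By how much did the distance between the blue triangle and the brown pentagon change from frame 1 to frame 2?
+3.0

Distance in frame 1: 6.8. Distance in frame 2: 9.8.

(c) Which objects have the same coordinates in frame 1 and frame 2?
the blue star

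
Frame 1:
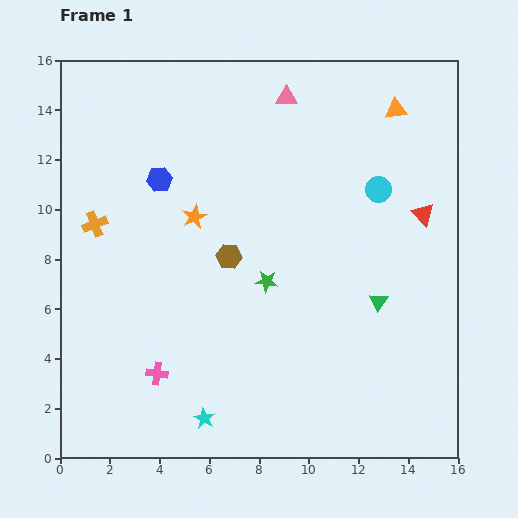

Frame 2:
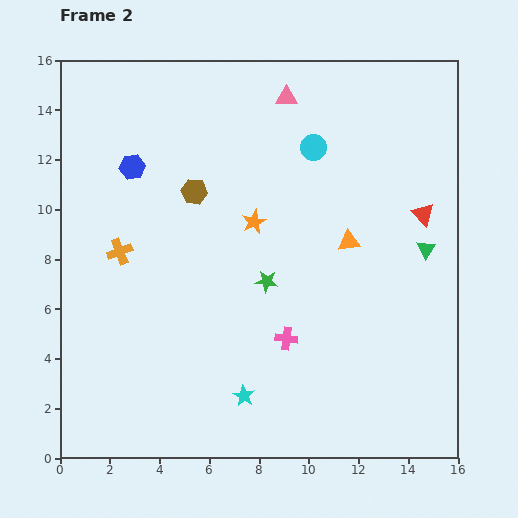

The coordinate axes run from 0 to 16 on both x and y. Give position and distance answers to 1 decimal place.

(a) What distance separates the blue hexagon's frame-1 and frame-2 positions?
1.2

The blue hexagon moved from (4.0, 11.2) to (2.9, 11.7), a distance of √(1.1² + 0.5²) ≈ 1.2.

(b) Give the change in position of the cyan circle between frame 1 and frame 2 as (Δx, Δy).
(-2.6, 1.7)

The cyan circle was at (12.8, 10.8) in frame 1 and (10.2, 12.5) in frame 2.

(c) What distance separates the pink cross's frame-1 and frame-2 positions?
5.4

The pink cross moved from (3.9, 3.4) to (9.1, 4.8), a distance of √(5.2² + 1.4²) ≈ 5.4.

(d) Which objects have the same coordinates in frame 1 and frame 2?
the green star, the pink triangle, the red triangle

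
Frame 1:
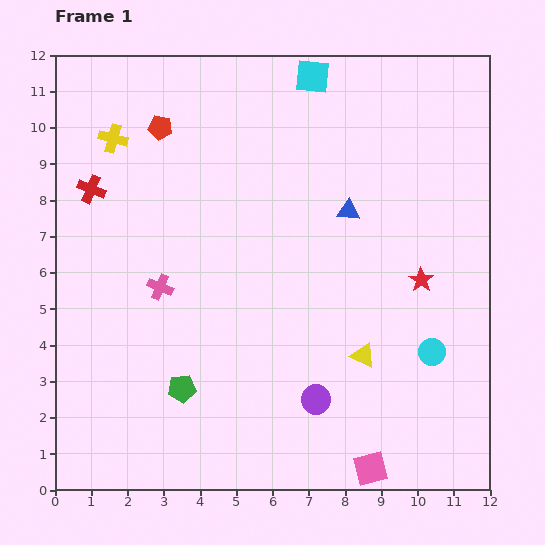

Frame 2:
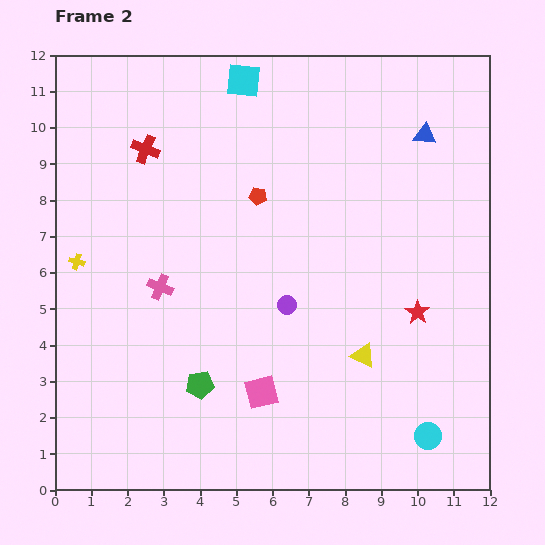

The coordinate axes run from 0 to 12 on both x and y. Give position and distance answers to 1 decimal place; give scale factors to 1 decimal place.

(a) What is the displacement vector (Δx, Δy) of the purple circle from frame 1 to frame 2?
(-0.8, 2.6)

The purple circle was at (7.2, 2.5) in frame 1 and (6.4, 5.1) in frame 2.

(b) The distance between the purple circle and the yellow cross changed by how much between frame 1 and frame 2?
-3.2

Distance in frame 1: 9.1. Distance in frame 2: 5.9.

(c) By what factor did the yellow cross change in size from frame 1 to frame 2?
0.6×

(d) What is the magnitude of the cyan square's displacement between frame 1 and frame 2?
1.9

The cyan square moved from (7.1, 11.4) to (5.2, 11.3), a distance of √(1.9² + 0.1²) ≈ 1.9.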